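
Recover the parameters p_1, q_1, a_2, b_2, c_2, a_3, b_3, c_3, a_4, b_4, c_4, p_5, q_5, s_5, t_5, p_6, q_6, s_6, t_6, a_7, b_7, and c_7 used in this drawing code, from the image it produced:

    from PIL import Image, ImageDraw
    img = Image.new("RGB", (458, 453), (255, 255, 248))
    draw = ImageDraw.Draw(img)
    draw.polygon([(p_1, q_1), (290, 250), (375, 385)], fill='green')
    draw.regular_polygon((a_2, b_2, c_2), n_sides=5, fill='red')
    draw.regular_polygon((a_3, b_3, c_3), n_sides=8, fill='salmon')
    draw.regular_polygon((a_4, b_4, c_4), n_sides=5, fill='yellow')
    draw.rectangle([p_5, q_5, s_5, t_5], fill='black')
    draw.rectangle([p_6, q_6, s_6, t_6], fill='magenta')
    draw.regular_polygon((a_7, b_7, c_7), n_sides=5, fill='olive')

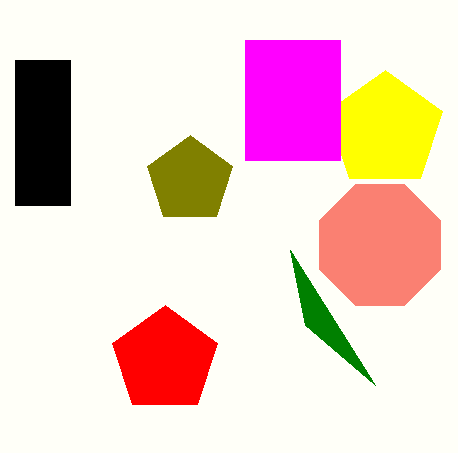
p_1 = 305; q_1 = 325; a_2 = 165; b_2 = 360; c_2 = 55; a_3 = 380; b_3 = 245; c_3 = 65; a_4 = 385; b_4 = 130; c_4 = 60; p_5 = 15; q_5 = 60; s_5 = 70; t_5 = 205; p_6 = 245; q_6 = 40; s_6 = 340; t_6 = 160; a_7 = 190; b_7 = 180; c_7 = 45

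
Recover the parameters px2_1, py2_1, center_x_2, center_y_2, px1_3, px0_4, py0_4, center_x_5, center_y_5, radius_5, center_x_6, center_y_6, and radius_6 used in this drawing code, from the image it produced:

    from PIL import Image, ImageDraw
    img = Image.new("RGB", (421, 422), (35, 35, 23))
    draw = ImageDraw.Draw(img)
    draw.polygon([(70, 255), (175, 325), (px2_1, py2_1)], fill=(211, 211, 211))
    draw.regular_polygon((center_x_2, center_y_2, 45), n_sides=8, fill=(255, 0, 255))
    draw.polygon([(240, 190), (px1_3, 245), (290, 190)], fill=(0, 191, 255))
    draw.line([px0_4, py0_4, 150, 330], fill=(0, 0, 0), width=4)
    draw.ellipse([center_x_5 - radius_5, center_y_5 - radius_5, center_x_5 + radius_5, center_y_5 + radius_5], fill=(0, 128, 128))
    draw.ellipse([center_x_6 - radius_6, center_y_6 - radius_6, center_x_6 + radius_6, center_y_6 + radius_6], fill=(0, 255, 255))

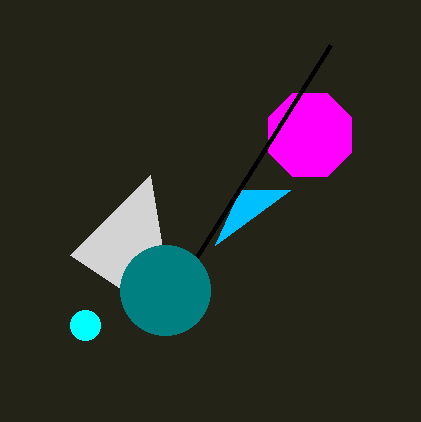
px2_1 = 150; py2_1 = 175; center_x_2 = 310; center_y_2 = 135; px1_3 = 215; px0_4 = 330; py0_4 = 45; center_x_5 = 165; center_y_5 = 290; radius_5 = 45; center_x_6 = 85; center_y_6 = 325; radius_6 = 15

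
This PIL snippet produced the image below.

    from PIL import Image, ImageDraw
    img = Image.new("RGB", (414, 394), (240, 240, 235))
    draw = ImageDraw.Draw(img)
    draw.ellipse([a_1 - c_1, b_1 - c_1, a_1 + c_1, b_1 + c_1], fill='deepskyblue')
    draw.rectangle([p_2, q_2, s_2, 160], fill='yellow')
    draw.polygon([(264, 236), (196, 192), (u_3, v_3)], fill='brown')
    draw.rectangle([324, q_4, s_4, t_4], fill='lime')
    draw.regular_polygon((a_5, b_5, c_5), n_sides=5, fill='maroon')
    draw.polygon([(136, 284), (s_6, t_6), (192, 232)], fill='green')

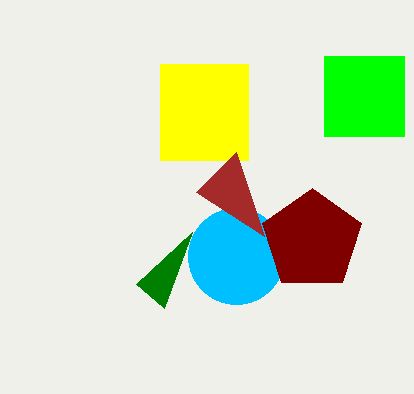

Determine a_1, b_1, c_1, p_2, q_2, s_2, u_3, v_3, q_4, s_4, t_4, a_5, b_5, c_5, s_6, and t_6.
a_1 = 236; b_1 = 256; c_1 = 48; p_2 = 160; q_2 = 64; s_2 = 248; u_3 = 236; v_3 = 152; q_4 = 56; s_4 = 404; t_4 = 136; a_5 = 312; b_5 = 240; c_5 = 52; s_6 = 164; t_6 = 308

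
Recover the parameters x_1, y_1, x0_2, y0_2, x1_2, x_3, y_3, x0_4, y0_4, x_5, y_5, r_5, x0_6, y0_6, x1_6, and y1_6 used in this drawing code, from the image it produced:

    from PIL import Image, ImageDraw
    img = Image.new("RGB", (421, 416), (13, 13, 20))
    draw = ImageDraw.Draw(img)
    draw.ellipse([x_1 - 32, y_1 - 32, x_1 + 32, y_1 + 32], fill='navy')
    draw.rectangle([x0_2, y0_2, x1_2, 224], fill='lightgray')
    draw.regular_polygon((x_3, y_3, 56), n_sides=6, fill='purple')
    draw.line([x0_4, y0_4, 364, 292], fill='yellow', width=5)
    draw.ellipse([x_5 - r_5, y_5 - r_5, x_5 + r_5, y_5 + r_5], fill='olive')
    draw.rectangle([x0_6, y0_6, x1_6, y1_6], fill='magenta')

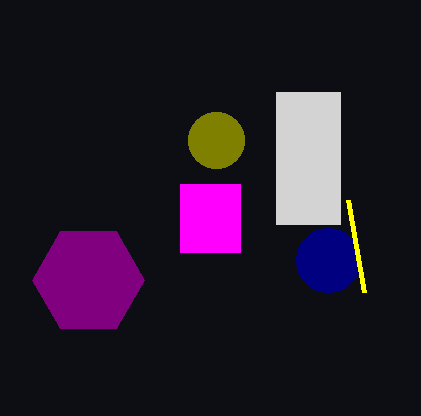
x_1 = 328, y_1 = 260, x0_2 = 276, y0_2 = 92, x1_2 = 340, x_3 = 88, y_3 = 280, x0_4 = 348, y0_4 = 200, x_5 = 216, y_5 = 140, r_5 = 28, x0_6 = 180, y0_6 = 184, x1_6 = 240, y1_6 = 252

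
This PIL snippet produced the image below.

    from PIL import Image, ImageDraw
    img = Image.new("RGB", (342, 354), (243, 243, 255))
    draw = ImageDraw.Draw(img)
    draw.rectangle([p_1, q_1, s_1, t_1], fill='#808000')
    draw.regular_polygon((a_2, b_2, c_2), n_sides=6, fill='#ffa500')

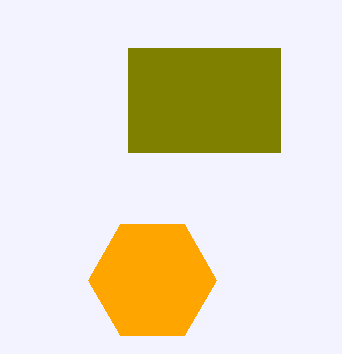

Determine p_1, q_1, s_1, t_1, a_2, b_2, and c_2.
p_1 = 128; q_1 = 48; s_1 = 280; t_1 = 152; a_2 = 152; b_2 = 280; c_2 = 64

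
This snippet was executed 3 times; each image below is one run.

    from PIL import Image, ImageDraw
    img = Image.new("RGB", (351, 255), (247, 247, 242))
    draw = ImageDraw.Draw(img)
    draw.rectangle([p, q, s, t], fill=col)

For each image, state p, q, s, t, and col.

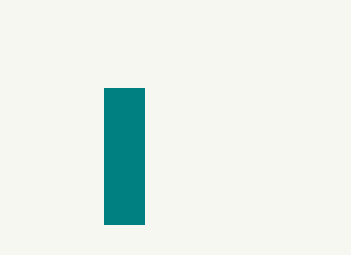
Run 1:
p = 104
q = 88
s = 144
t = 224
col = 'teal'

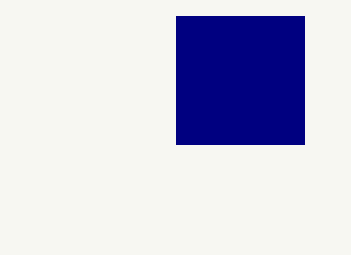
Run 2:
p = 176; q = 16; s = 304; t = 144; col = 'navy'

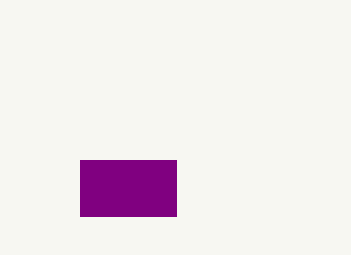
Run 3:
p = 80
q = 160
s = 176
t = 216
col = 'purple'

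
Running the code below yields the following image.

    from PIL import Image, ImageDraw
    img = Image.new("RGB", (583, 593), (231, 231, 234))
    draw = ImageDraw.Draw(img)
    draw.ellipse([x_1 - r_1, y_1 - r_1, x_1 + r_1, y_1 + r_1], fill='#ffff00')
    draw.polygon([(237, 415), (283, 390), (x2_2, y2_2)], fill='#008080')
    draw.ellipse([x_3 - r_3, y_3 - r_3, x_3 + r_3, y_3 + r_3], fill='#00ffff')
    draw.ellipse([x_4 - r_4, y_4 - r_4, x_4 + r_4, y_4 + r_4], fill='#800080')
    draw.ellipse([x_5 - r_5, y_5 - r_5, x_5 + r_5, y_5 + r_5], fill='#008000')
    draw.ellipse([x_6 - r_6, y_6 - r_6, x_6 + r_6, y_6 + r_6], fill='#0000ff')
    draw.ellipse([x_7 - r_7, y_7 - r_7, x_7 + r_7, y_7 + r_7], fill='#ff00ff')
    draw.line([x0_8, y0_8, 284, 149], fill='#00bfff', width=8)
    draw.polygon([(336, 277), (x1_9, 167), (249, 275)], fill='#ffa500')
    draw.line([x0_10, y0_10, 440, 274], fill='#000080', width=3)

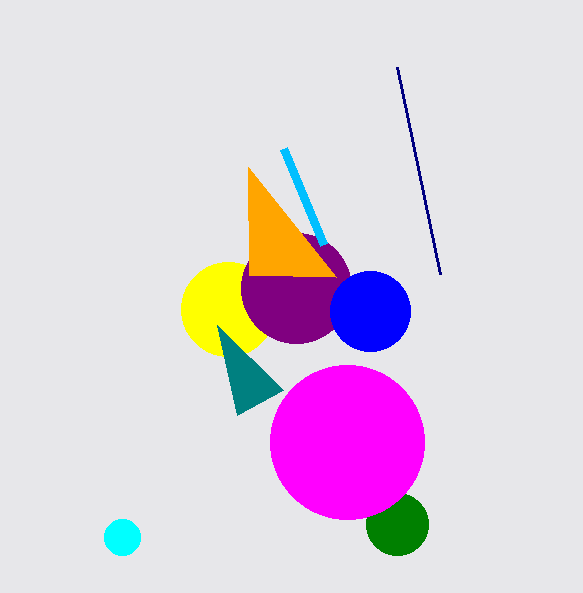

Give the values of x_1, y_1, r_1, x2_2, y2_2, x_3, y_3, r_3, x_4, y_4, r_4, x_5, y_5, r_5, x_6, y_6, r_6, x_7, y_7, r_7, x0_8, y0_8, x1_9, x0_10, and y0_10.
x_1 = 228
y_1 = 309
r_1 = 47
x2_2 = 217
y2_2 = 325
x_3 = 122
y_3 = 537
r_3 = 18
x_4 = 296
y_4 = 288
r_4 = 55
x_5 = 397
y_5 = 524
r_5 = 31
x_6 = 370
y_6 = 311
r_6 = 40
x_7 = 347
y_7 = 442
r_7 = 77
x0_8 = 324
y0_8 = 245
x1_9 = 248
x0_10 = 397
y0_10 = 67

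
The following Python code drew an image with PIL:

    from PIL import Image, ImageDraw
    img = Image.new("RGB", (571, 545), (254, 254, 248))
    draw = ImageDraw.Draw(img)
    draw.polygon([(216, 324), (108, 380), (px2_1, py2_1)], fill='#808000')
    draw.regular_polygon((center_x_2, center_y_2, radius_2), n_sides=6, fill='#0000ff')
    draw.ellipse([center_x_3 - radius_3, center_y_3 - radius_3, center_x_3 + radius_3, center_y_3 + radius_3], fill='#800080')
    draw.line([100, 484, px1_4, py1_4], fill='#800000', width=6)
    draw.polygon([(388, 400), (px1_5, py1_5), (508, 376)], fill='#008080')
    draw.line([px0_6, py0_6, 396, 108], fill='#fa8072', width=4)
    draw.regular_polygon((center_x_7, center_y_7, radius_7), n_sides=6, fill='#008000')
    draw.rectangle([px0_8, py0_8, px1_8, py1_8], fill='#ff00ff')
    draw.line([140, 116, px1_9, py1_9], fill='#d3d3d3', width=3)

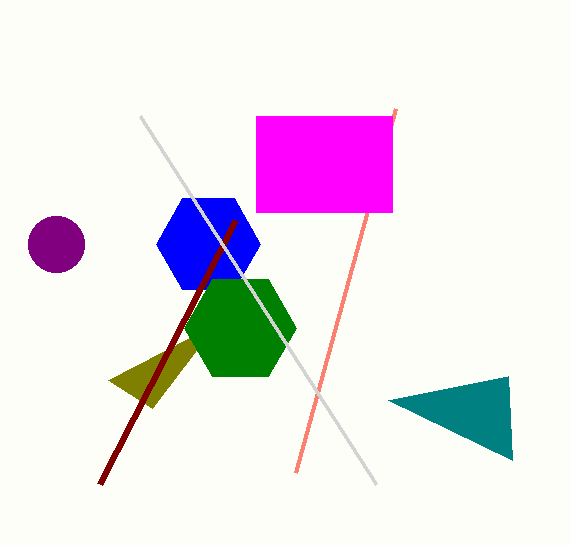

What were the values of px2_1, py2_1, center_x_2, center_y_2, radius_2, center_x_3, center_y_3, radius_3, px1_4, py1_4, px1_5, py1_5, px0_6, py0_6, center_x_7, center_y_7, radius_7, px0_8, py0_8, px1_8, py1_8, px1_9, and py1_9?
px2_1 = 152, py2_1 = 408, center_x_2 = 208, center_y_2 = 244, radius_2 = 52, center_x_3 = 56, center_y_3 = 244, radius_3 = 28, px1_4 = 236, py1_4 = 220, px1_5 = 512, py1_5 = 460, px0_6 = 296, py0_6 = 472, center_x_7 = 240, center_y_7 = 328, radius_7 = 56, px0_8 = 256, py0_8 = 116, px1_8 = 392, py1_8 = 212, px1_9 = 376, py1_9 = 484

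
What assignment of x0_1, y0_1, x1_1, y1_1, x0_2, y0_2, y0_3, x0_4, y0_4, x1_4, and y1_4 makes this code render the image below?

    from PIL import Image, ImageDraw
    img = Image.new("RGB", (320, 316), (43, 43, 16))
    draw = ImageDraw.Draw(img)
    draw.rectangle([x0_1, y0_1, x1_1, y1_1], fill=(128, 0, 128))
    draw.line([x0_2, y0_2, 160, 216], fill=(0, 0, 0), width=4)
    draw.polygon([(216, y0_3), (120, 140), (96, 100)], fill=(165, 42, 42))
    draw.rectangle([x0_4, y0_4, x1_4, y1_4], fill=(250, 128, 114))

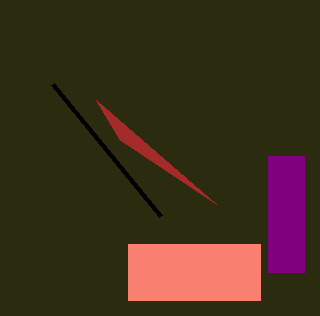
x0_1 = 268; y0_1 = 156; x1_1 = 304; y1_1 = 272; x0_2 = 52; y0_2 = 84; y0_3 = 204; x0_4 = 128; y0_4 = 244; x1_4 = 260; y1_4 = 300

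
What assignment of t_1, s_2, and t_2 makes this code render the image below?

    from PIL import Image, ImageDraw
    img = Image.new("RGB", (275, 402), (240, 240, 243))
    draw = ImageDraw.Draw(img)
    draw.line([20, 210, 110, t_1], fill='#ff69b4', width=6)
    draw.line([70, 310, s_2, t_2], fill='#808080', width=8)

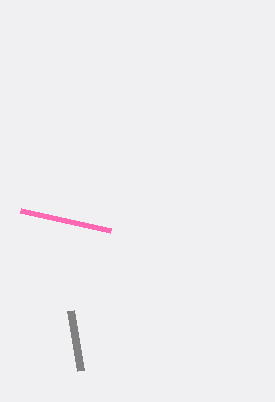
t_1 = 230, s_2 = 80, t_2 = 370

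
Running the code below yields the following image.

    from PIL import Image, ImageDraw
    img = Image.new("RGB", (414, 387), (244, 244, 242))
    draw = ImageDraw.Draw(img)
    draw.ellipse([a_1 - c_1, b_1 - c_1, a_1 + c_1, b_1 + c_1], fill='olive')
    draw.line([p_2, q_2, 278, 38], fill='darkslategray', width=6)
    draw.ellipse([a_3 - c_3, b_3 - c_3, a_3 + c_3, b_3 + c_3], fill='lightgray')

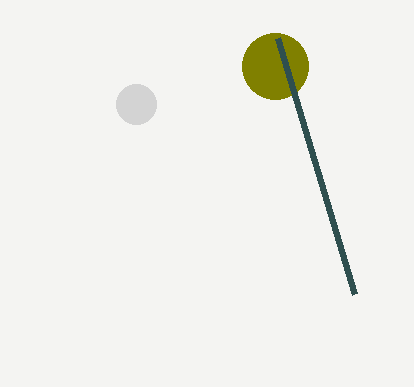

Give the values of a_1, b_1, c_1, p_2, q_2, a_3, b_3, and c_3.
a_1 = 275, b_1 = 66, c_1 = 33, p_2 = 355, q_2 = 294, a_3 = 136, b_3 = 104, c_3 = 20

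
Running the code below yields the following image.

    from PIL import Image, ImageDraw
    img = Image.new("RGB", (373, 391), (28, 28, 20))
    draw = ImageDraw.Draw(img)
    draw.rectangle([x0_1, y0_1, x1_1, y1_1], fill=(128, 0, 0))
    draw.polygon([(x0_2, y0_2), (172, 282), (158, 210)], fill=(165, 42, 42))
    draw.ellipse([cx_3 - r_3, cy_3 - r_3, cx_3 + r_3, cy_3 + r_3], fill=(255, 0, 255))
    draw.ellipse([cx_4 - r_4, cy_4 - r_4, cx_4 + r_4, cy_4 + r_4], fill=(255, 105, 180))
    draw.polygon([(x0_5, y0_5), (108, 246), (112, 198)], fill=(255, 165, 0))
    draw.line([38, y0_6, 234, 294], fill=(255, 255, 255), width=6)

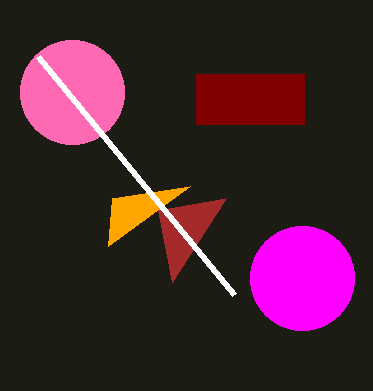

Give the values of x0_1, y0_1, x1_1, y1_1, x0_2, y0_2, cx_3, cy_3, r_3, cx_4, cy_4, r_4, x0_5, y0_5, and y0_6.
x0_1 = 196
y0_1 = 74
x1_1 = 304
y1_1 = 124
x0_2 = 226
y0_2 = 198
cx_3 = 302
cy_3 = 278
r_3 = 52
cx_4 = 72
cy_4 = 92
r_4 = 52
x0_5 = 190
y0_5 = 186
y0_6 = 56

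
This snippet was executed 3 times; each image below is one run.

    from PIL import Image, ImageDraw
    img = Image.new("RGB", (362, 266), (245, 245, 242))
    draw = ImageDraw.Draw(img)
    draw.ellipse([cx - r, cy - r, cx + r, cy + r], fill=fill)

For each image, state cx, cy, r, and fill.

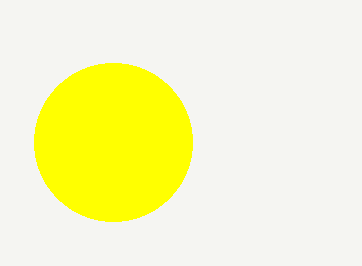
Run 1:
cx = 113, cy = 142, r = 79, fill = 'yellow'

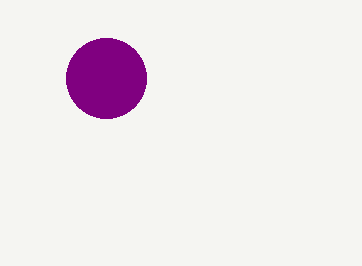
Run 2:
cx = 106
cy = 78
r = 40
fill = 'purple'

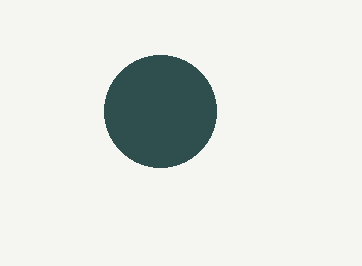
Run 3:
cx = 160; cy = 111; r = 56; fill = 'darkslategray'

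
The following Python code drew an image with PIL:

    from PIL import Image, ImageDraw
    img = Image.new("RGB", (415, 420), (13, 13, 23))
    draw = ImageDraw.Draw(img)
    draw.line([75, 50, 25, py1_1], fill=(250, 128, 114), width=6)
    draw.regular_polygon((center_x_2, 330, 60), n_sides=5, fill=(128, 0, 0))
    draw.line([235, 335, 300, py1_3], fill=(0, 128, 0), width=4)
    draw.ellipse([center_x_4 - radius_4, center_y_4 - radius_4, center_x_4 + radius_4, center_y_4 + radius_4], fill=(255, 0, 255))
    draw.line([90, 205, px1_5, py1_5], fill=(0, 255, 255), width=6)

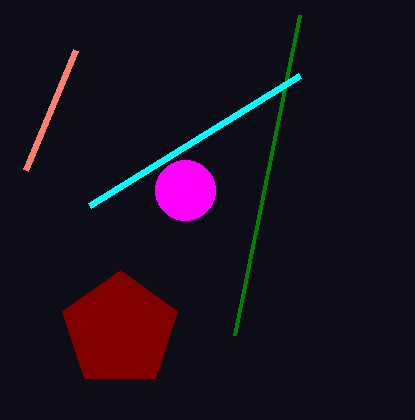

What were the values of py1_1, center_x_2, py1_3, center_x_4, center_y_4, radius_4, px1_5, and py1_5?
py1_1 = 170
center_x_2 = 120
py1_3 = 15
center_x_4 = 185
center_y_4 = 190
radius_4 = 30
px1_5 = 300
py1_5 = 75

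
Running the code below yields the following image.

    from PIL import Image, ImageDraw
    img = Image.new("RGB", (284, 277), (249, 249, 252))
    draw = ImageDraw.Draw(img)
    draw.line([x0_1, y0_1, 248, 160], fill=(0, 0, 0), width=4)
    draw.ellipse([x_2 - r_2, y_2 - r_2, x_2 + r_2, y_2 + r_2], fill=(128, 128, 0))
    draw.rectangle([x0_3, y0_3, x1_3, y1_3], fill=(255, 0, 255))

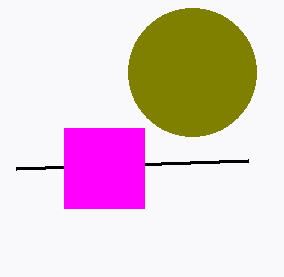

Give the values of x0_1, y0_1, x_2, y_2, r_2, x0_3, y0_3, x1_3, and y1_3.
x0_1 = 16
y0_1 = 168
x_2 = 192
y_2 = 72
r_2 = 64
x0_3 = 64
y0_3 = 128
x1_3 = 144
y1_3 = 208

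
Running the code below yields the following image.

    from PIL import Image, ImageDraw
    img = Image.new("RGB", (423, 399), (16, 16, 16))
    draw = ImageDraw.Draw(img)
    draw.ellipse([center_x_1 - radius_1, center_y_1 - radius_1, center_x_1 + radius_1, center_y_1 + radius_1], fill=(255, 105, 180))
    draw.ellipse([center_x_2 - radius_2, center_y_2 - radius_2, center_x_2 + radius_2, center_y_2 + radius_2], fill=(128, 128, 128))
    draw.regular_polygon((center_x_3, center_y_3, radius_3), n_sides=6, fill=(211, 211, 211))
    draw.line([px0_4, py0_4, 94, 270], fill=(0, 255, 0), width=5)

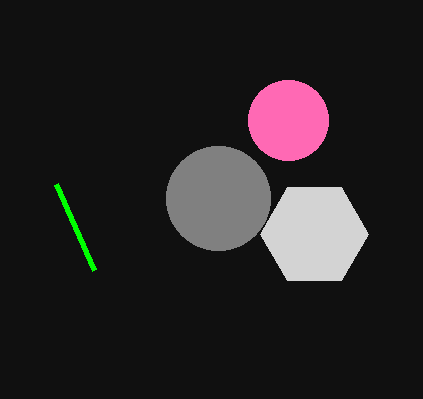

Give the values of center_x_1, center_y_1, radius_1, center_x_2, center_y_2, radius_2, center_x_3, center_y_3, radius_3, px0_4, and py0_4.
center_x_1 = 288
center_y_1 = 120
radius_1 = 40
center_x_2 = 218
center_y_2 = 198
radius_2 = 52
center_x_3 = 314
center_y_3 = 234
radius_3 = 54
px0_4 = 56
py0_4 = 184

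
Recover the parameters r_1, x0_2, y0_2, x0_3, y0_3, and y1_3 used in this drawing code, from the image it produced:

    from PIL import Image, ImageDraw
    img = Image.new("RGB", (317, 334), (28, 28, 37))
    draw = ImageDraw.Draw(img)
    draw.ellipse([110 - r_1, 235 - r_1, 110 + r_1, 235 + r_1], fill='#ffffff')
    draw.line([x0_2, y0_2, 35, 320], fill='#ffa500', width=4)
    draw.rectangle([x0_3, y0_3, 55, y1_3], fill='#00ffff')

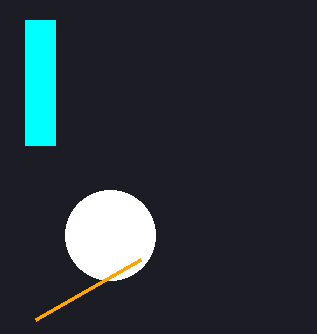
r_1 = 45, x0_2 = 140, y0_2 = 260, x0_3 = 25, y0_3 = 20, y1_3 = 145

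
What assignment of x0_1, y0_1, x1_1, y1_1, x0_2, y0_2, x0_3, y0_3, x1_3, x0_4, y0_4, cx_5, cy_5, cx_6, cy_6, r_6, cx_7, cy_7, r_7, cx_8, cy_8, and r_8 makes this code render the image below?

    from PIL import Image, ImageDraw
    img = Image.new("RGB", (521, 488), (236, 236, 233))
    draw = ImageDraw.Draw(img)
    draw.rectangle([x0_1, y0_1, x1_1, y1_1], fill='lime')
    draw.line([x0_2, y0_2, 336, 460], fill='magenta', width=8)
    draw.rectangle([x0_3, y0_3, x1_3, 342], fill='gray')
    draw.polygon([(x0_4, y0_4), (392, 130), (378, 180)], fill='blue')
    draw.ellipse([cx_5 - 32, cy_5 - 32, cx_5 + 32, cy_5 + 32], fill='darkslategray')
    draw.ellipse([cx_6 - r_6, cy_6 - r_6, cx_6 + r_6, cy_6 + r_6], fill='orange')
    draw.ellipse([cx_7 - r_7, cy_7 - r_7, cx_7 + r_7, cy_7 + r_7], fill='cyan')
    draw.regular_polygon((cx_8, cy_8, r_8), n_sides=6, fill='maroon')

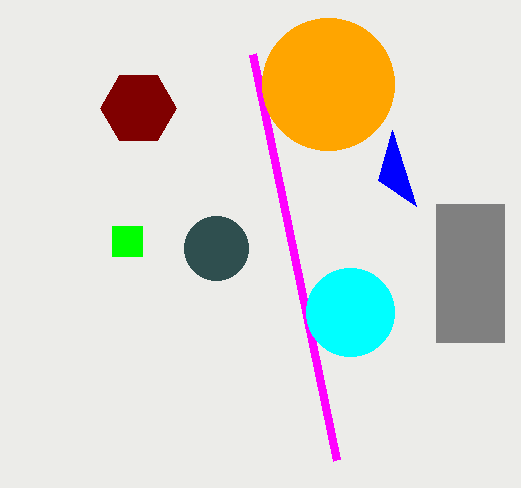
x0_1 = 112; y0_1 = 226; x1_1 = 142; y1_1 = 256; x0_2 = 252; y0_2 = 54; x0_3 = 436; y0_3 = 204; x1_3 = 504; x0_4 = 416; y0_4 = 206; cx_5 = 216; cy_5 = 248; cx_6 = 328; cy_6 = 84; r_6 = 66; cx_7 = 350; cy_7 = 312; r_7 = 44; cx_8 = 138; cy_8 = 108; r_8 = 38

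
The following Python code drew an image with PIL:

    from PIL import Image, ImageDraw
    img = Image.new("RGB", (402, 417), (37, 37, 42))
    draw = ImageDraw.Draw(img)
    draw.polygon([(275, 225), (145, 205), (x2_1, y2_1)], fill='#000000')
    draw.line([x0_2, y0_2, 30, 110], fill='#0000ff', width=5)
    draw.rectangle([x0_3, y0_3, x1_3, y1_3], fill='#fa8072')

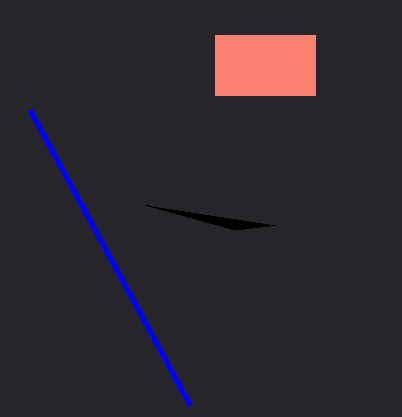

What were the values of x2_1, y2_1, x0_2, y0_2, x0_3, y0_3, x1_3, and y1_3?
x2_1 = 235
y2_1 = 230
x0_2 = 190
y0_2 = 405
x0_3 = 215
y0_3 = 35
x1_3 = 315
y1_3 = 95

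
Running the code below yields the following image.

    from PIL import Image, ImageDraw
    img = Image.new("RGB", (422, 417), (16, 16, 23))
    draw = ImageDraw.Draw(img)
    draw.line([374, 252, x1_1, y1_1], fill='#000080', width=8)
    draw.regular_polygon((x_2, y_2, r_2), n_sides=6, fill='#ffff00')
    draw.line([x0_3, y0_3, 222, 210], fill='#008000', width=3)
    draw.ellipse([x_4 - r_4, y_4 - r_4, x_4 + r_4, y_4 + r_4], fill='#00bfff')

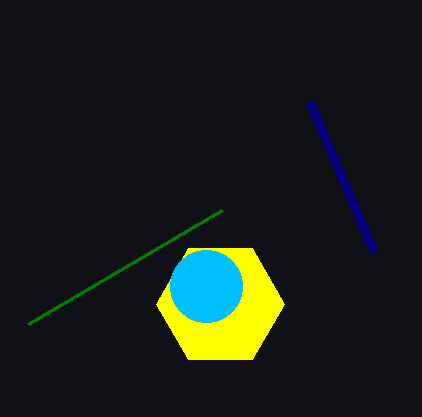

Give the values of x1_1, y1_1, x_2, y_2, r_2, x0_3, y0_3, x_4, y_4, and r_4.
x1_1 = 310, y1_1 = 102, x_2 = 220, y_2 = 304, r_2 = 64, x0_3 = 28, y0_3 = 324, x_4 = 206, y_4 = 286, r_4 = 36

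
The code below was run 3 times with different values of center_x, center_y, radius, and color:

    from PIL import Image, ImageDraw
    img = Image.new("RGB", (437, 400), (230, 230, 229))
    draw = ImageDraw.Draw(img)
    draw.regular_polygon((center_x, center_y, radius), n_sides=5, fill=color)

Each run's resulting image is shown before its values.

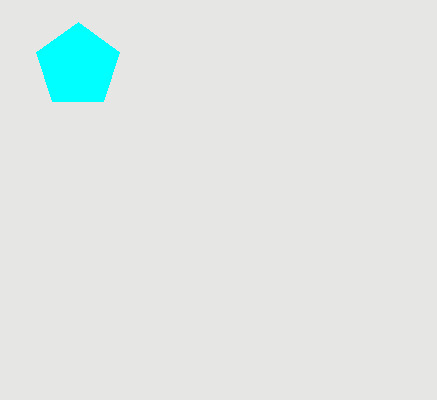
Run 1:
center_x = 78, center_y = 66, radius = 44, color = 'cyan'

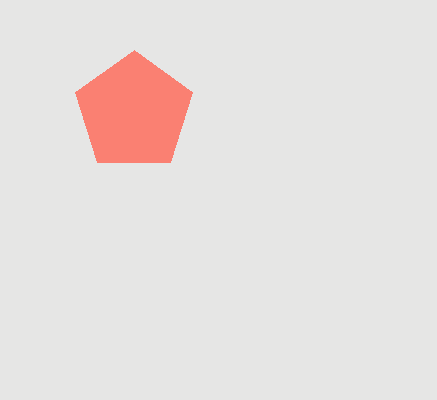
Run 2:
center_x = 134, center_y = 112, radius = 62, color = 'salmon'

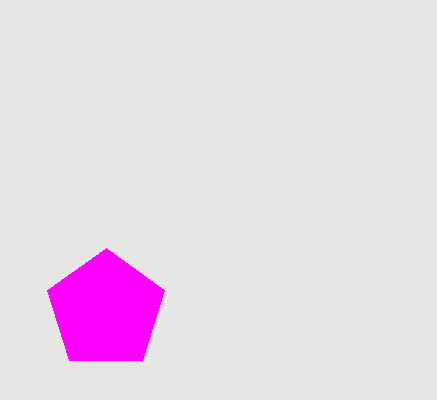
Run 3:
center_x = 106; center_y = 310; radius = 62; color = 'magenta'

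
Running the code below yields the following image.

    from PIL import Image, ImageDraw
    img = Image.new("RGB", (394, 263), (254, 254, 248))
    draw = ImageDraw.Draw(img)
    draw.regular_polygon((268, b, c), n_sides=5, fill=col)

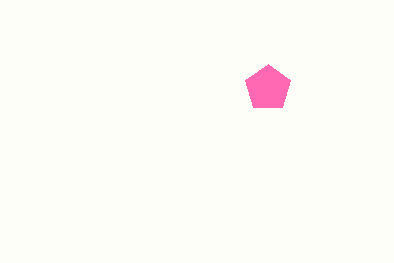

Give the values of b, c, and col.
b = 88
c = 24
col = 'hotpink'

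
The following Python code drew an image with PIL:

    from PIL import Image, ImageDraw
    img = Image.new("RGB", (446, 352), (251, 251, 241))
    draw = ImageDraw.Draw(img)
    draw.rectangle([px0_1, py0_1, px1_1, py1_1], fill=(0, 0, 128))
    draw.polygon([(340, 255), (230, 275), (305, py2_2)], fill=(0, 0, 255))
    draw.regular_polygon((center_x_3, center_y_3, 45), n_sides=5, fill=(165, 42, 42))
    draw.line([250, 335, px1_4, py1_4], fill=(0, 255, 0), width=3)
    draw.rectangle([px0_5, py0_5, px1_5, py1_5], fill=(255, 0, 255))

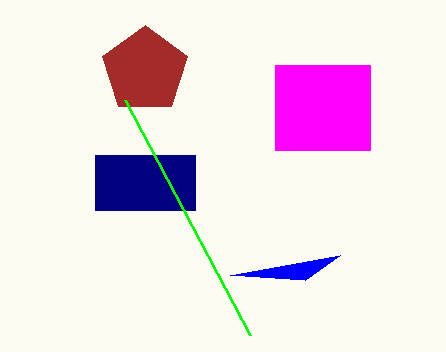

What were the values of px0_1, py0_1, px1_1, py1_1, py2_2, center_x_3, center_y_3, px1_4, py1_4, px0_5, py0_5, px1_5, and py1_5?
px0_1 = 95; py0_1 = 155; px1_1 = 195; py1_1 = 210; py2_2 = 280; center_x_3 = 145; center_y_3 = 70; px1_4 = 125; py1_4 = 100; px0_5 = 275; py0_5 = 65; px1_5 = 370; py1_5 = 150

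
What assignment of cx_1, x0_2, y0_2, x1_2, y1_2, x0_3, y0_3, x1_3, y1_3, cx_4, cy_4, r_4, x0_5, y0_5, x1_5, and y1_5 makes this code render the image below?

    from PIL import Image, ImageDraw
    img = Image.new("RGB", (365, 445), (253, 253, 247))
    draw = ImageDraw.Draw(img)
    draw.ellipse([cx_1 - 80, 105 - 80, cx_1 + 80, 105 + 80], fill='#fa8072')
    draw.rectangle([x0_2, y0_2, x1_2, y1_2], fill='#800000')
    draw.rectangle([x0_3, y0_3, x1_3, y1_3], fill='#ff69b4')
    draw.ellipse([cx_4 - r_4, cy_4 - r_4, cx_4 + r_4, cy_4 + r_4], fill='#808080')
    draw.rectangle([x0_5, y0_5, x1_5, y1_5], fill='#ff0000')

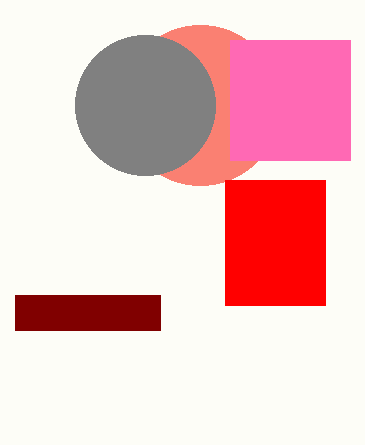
cx_1 = 200
x0_2 = 15
y0_2 = 295
x1_2 = 160
y1_2 = 330
x0_3 = 230
y0_3 = 40
x1_3 = 350
y1_3 = 160
cx_4 = 145
cy_4 = 105
r_4 = 70
x0_5 = 225
y0_5 = 180
x1_5 = 325
y1_5 = 305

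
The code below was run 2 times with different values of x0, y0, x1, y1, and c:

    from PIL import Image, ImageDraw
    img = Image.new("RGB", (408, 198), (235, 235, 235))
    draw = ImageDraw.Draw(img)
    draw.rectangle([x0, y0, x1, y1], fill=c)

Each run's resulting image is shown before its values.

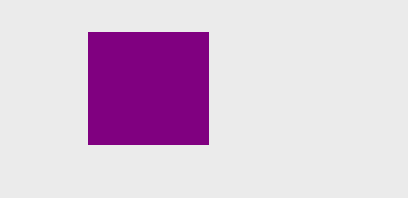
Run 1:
x0 = 88
y0 = 32
x1 = 208
y1 = 144
c = 'purple'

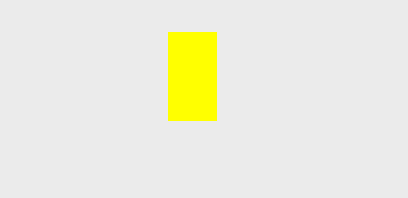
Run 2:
x0 = 168; y0 = 32; x1 = 216; y1 = 120; c = 'yellow'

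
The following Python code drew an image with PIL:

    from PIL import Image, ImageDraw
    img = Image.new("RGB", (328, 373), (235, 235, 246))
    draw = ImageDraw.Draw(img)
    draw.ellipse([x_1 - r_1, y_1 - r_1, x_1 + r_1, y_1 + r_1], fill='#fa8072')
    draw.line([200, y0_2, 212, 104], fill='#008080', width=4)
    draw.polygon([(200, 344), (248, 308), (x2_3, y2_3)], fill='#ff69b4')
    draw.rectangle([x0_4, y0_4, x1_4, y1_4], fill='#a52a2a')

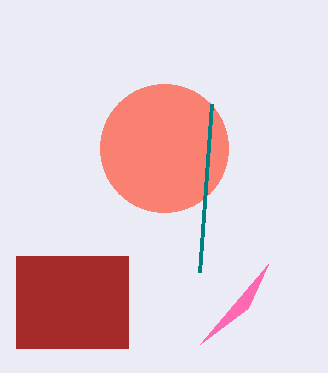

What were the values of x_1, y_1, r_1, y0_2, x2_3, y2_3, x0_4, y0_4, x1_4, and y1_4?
x_1 = 164
y_1 = 148
r_1 = 64
y0_2 = 272
x2_3 = 268
y2_3 = 264
x0_4 = 16
y0_4 = 256
x1_4 = 128
y1_4 = 348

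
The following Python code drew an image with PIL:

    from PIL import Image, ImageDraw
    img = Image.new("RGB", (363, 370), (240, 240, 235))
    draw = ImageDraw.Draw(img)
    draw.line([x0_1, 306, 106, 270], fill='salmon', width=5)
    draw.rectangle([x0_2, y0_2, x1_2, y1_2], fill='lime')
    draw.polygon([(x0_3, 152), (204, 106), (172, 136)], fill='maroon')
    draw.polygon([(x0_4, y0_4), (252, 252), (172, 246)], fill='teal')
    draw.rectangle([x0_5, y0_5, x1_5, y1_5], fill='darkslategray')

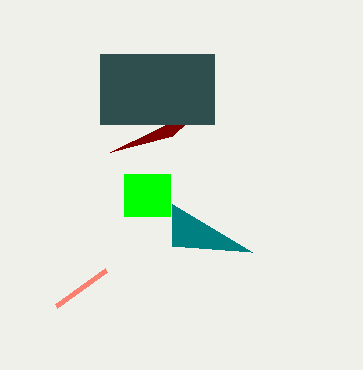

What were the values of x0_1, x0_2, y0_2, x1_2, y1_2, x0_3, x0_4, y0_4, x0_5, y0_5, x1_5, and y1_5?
x0_1 = 56, x0_2 = 124, y0_2 = 174, x1_2 = 170, y1_2 = 216, x0_3 = 110, x0_4 = 172, y0_4 = 204, x0_5 = 100, y0_5 = 54, x1_5 = 214, y1_5 = 124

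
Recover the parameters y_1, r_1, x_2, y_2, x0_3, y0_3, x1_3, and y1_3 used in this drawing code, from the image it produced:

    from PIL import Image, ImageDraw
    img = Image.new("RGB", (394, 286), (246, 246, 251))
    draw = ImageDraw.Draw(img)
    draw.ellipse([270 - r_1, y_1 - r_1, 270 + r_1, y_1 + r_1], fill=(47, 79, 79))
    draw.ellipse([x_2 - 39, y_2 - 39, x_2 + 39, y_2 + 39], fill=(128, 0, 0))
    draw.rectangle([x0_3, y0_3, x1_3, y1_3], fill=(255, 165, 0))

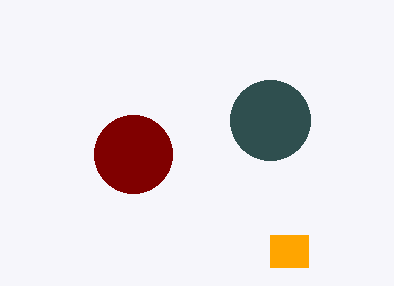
y_1 = 120; r_1 = 40; x_2 = 133; y_2 = 154; x0_3 = 270; y0_3 = 235; x1_3 = 308; y1_3 = 267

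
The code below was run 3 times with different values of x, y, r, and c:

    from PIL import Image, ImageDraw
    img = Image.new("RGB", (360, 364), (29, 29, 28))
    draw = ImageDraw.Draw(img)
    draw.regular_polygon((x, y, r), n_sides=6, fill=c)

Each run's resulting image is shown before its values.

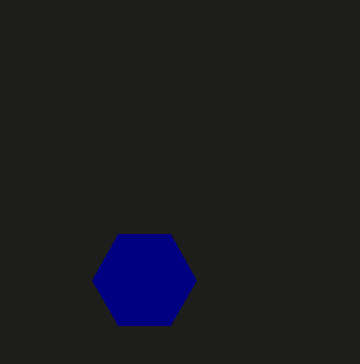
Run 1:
x = 144; y = 280; r = 52; c = 'navy'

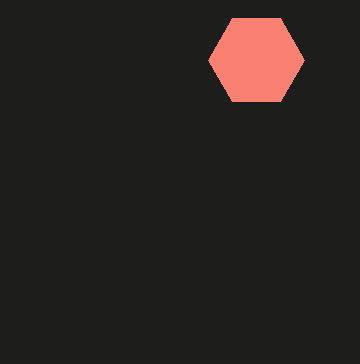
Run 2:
x = 256; y = 60; r = 48; c = 'salmon'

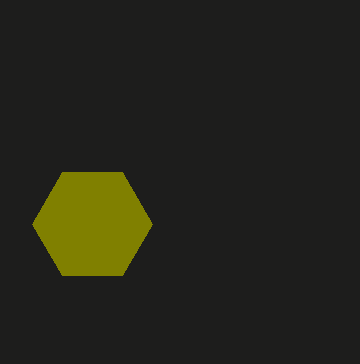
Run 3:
x = 92, y = 224, r = 60, c = 'olive'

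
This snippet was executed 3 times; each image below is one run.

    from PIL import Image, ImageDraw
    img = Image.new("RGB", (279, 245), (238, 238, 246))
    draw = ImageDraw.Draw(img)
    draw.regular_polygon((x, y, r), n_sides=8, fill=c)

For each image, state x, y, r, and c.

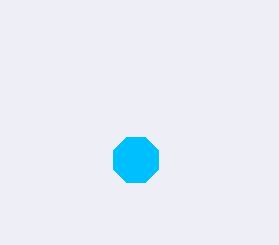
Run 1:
x = 136, y = 160, r = 24, c = 'deepskyblue'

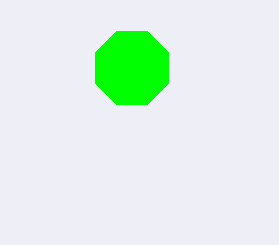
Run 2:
x = 132
y = 68
r = 40
c = 'lime'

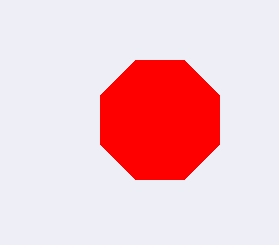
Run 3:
x = 160
y = 120
r = 64
c = 'red'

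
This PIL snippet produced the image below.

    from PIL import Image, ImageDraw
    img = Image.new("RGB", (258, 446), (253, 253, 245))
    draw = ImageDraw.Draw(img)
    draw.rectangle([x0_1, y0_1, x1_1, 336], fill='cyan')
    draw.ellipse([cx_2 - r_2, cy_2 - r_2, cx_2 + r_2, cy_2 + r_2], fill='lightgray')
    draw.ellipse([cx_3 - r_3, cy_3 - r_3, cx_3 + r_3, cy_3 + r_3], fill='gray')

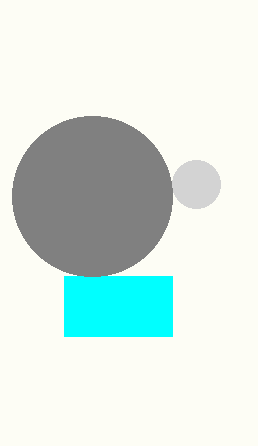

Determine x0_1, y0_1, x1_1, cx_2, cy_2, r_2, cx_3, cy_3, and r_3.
x0_1 = 64, y0_1 = 276, x1_1 = 172, cx_2 = 196, cy_2 = 184, r_2 = 24, cx_3 = 92, cy_3 = 196, r_3 = 80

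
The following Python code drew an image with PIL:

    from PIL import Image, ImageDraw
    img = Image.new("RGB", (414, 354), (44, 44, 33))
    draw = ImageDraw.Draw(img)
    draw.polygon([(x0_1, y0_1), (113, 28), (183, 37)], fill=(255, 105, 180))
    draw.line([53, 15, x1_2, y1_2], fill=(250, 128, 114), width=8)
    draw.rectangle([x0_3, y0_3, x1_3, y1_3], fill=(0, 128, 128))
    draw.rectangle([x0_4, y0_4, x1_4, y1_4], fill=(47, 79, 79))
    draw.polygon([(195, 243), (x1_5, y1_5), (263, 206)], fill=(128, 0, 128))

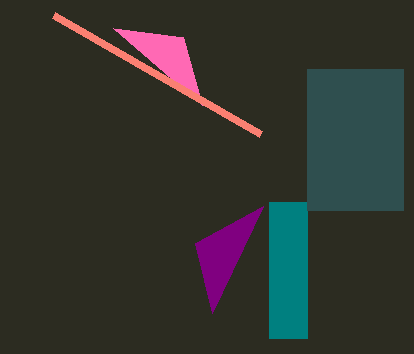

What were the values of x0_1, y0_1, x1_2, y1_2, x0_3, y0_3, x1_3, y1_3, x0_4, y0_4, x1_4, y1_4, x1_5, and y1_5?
x0_1 = 202, y0_1 = 105, x1_2 = 260, y1_2 = 134, x0_3 = 269, y0_3 = 202, x1_3 = 307, y1_3 = 338, x0_4 = 307, y0_4 = 69, x1_4 = 403, y1_4 = 210, x1_5 = 212, y1_5 = 313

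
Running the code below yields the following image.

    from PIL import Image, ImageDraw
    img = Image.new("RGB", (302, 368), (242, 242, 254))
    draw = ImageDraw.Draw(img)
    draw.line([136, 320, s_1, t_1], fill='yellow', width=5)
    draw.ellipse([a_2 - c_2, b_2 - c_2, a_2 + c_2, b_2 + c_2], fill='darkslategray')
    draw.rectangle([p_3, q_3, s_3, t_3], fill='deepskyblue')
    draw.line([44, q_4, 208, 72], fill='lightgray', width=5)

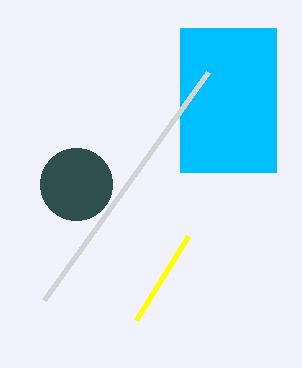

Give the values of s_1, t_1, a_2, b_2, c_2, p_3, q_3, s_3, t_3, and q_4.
s_1 = 188
t_1 = 236
a_2 = 76
b_2 = 184
c_2 = 36
p_3 = 180
q_3 = 28
s_3 = 276
t_3 = 172
q_4 = 300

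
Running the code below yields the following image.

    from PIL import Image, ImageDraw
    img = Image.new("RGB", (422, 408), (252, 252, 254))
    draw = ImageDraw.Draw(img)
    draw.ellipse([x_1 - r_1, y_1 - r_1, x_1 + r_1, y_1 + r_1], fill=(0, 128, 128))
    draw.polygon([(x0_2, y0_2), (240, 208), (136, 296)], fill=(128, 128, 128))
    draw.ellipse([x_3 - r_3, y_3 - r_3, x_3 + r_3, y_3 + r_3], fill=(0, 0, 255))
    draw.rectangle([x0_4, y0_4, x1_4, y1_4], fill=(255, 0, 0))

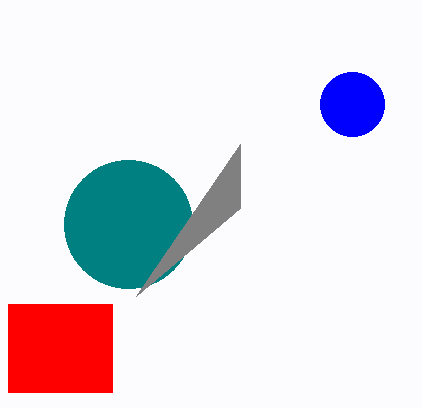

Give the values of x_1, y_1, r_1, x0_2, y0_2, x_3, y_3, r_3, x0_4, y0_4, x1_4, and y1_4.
x_1 = 128, y_1 = 224, r_1 = 64, x0_2 = 240, y0_2 = 144, x_3 = 352, y_3 = 104, r_3 = 32, x0_4 = 8, y0_4 = 304, x1_4 = 112, y1_4 = 392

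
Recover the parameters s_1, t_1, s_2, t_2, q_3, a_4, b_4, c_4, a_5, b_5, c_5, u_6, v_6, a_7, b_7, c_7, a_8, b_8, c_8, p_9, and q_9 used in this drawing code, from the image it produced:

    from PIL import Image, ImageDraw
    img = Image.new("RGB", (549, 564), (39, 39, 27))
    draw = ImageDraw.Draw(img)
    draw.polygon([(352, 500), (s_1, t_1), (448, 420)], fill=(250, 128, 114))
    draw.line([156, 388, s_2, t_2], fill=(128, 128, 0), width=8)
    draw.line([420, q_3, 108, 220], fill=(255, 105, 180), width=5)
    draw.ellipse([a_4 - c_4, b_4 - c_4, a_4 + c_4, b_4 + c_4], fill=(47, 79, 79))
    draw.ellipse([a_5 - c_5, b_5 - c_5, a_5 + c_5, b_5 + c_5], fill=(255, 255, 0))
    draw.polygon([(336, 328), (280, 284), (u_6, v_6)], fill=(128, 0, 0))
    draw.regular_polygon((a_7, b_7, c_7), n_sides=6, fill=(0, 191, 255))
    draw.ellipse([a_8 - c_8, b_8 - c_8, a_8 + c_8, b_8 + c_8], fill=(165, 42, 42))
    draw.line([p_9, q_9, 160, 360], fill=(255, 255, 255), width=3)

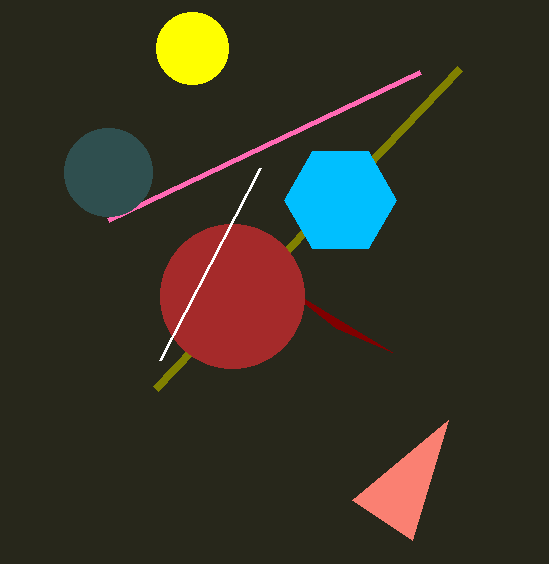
s_1 = 412, t_1 = 540, s_2 = 460, t_2 = 68, q_3 = 72, a_4 = 108, b_4 = 172, c_4 = 44, a_5 = 192, b_5 = 48, c_5 = 36, u_6 = 392, v_6 = 352, a_7 = 340, b_7 = 200, c_7 = 56, a_8 = 232, b_8 = 296, c_8 = 72, p_9 = 260, q_9 = 168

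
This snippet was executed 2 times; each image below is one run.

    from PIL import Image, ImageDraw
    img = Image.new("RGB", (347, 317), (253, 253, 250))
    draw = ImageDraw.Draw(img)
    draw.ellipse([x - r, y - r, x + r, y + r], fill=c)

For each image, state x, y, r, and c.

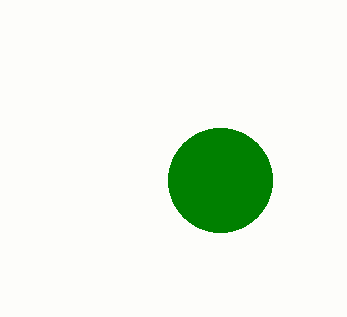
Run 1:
x = 220; y = 180; r = 52; c = 'green'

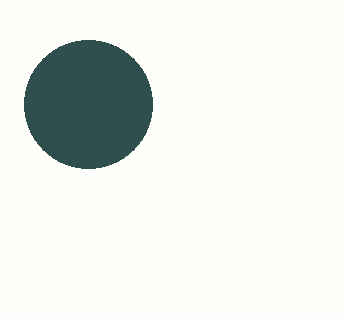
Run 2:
x = 88, y = 104, r = 64, c = 'darkslategray'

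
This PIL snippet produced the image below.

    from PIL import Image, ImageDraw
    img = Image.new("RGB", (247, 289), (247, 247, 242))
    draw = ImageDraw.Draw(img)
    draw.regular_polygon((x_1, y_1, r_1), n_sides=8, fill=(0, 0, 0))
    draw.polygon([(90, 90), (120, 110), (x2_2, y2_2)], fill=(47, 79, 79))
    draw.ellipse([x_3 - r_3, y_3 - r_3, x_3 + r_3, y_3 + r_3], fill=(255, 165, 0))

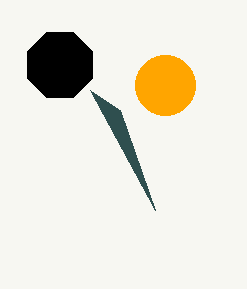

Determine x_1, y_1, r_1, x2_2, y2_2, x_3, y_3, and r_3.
x_1 = 60; y_1 = 65; r_1 = 35; x2_2 = 155; y2_2 = 210; x_3 = 165; y_3 = 85; r_3 = 30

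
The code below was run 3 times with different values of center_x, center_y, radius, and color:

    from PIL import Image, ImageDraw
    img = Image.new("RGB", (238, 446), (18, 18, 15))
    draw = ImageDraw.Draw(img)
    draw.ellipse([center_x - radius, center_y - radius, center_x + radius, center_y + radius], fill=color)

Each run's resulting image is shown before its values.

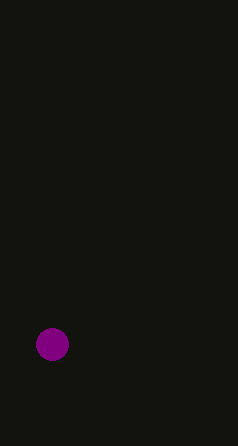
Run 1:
center_x = 52, center_y = 344, radius = 16, color = 'purple'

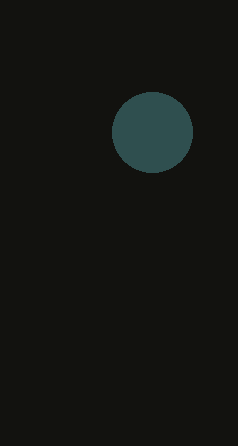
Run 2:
center_x = 152; center_y = 132; radius = 40; color = 'darkslategray'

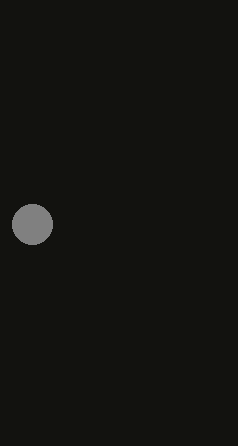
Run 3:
center_x = 32, center_y = 224, radius = 20, color = 'gray'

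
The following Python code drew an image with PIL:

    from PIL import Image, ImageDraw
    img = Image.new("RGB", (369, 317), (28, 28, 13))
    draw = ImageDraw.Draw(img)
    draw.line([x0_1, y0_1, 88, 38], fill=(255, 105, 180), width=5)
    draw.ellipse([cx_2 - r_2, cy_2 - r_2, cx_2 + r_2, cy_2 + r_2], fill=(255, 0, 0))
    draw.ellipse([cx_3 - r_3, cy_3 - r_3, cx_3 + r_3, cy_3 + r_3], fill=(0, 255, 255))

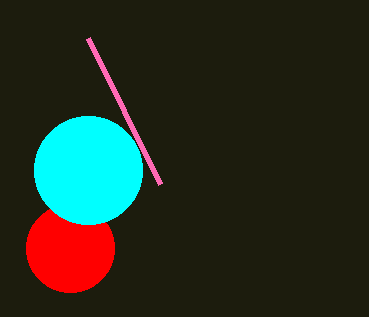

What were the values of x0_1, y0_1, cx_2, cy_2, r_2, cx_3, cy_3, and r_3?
x0_1 = 160, y0_1 = 184, cx_2 = 70, cy_2 = 248, r_2 = 44, cx_3 = 88, cy_3 = 170, r_3 = 54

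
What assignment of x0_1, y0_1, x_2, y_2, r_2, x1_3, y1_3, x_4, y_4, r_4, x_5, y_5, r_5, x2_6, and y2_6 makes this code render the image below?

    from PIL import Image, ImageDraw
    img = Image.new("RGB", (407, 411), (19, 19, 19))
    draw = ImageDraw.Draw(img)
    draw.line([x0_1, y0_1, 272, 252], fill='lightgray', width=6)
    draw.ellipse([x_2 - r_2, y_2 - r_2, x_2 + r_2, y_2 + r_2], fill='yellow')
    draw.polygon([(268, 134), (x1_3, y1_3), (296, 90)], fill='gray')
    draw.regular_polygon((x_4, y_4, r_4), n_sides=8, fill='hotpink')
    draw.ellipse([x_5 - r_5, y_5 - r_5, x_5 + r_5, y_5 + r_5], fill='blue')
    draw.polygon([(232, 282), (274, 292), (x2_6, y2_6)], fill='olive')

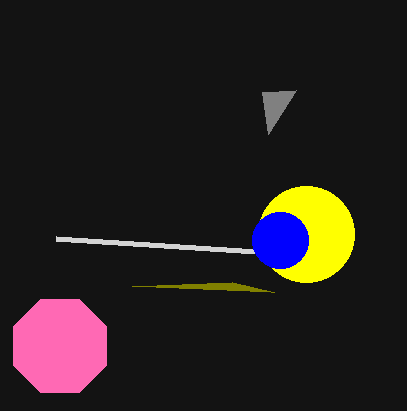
x0_1 = 56, y0_1 = 238, x_2 = 306, y_2 = 234, r_2 = 48, x1_3 = 262, y1_3 = 92, x_4 = 60, y_4 = 346, r_4 = 50, x_5 = 280, y_5 = 240, r_5 = 28, x2_6 = 132, y2_6 = 286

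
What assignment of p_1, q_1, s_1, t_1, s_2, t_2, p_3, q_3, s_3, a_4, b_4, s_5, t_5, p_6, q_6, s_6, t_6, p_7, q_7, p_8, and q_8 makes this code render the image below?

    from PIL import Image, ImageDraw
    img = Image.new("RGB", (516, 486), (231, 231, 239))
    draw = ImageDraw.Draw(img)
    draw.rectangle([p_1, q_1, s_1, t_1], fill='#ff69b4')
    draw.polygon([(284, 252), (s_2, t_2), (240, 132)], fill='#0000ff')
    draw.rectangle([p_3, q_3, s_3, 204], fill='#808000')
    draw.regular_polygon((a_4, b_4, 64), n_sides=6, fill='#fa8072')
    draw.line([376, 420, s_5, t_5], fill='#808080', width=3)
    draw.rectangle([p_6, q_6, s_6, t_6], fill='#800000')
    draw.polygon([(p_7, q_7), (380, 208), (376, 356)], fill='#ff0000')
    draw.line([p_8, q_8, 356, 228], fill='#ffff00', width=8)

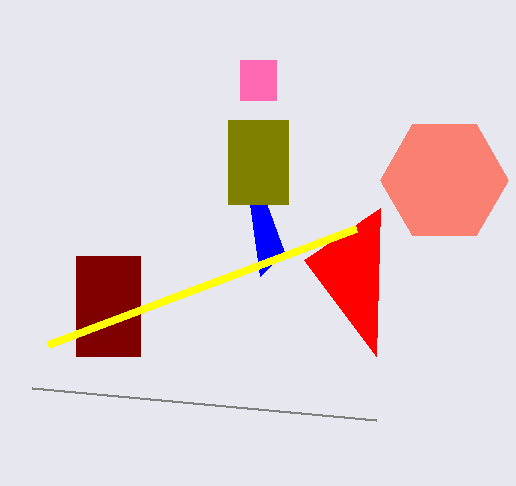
p_1 = 240, q_1 = 60, s_1 = 276, t_1 = 100, s_2 = 260, t_2 = 276, p_3 = 228, q_3 = 120, s_3 = 288, a_4 = 444, b_4 = 180, s_5 = 32, t_5 = 388, p_6 = 76, q_6 = 256, s_6 = 140, t_6 = 356, p_7 = 304, q_7 = 260, p_8 = 48, q_8 = 344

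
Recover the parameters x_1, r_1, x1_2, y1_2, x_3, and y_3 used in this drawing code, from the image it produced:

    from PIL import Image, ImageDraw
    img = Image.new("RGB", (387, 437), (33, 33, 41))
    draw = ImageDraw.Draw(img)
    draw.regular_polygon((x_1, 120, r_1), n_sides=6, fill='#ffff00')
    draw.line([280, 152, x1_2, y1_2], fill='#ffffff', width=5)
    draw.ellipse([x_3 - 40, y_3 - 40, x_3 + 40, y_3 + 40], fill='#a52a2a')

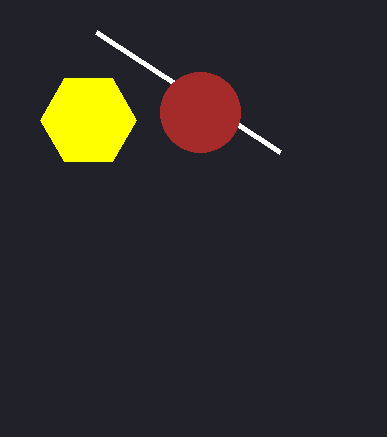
x_1 = 88; r_1 = 48; x1_2 = 96; y1_2 = 32; x_3 = 200; y_3 = 112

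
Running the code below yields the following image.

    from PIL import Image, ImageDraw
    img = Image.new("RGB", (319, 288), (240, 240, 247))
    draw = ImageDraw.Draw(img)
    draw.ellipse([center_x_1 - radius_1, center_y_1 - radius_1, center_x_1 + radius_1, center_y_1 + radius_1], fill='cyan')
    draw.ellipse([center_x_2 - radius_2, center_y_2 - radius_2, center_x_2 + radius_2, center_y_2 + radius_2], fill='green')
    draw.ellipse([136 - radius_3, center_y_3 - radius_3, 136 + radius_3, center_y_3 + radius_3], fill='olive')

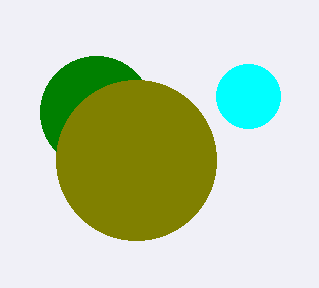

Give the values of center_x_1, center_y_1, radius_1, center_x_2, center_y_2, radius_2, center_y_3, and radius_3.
center_x_1 = 248; center_y_1 = 96; radius_1 = 32; center_x_2 = 96; center_y_2 = 112; radius_2 = 56; center_y_3 = 160; radius_3 = 80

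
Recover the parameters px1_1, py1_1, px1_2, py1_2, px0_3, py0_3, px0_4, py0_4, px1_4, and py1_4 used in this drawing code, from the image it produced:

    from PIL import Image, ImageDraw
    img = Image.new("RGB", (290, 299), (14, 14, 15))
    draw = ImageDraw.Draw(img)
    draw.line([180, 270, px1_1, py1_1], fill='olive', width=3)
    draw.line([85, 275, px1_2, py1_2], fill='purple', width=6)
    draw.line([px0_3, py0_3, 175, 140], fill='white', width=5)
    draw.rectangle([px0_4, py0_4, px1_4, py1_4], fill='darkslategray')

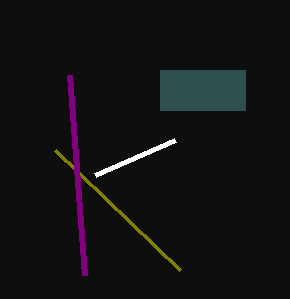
px1_1 = 55
py1_1 = 150
px1_2 = 70
py1_2 = 75
px0_3 = 95
py0_3 = 175
px0_4 = 160
py0_4 = 70
px1_4 = 245
py1_4 = 110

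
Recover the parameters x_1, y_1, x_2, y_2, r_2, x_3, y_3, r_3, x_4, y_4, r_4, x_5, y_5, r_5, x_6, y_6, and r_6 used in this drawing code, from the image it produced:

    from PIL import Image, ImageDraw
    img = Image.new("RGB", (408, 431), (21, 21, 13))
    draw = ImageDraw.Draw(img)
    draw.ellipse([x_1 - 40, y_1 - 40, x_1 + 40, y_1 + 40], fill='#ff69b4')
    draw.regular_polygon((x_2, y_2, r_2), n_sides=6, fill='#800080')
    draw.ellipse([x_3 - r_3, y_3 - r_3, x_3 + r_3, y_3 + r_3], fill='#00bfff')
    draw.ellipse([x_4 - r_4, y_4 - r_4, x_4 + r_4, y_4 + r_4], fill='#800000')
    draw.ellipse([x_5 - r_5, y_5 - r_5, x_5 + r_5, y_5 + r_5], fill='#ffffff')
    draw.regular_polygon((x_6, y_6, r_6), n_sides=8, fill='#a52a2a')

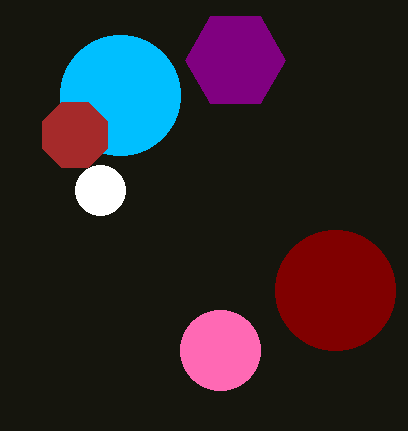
x_1 = 220
y_1 = 350
x_2 = 235
y_2 = 60
r_2 = 50
x_3 = 120
y_3 = 95
r_3 = 60
x_4 = 335
y_4 = 290
r_4 = 60
x_5 = 100
y_5 = 190
r_5 = 25
x_6 = 75
y_6 = 135
r_6 = 35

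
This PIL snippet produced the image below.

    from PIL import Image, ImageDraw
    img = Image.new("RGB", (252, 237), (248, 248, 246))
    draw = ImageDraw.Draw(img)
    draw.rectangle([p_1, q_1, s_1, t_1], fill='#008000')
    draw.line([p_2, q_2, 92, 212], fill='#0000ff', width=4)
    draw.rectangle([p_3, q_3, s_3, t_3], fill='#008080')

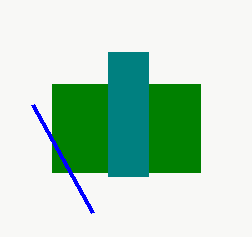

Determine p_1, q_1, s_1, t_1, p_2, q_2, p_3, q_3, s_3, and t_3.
p_1 = 52, q_1 = 84, s_1 = 200, t_1 = 172, p_2 = 32, q_2 = 104, p_3 = 108, q_3 = 52, s_3 = 148, t_3 = 176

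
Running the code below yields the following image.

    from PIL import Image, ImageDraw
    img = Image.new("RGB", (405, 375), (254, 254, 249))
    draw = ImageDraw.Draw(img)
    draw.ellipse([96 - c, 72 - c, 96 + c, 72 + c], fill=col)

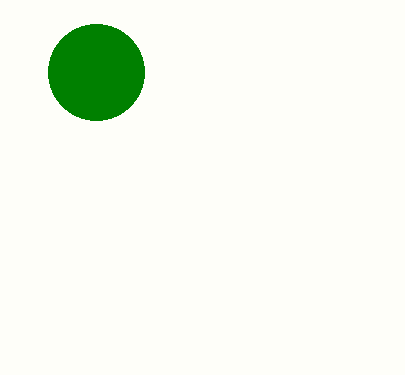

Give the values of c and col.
c = 48, col = 'green'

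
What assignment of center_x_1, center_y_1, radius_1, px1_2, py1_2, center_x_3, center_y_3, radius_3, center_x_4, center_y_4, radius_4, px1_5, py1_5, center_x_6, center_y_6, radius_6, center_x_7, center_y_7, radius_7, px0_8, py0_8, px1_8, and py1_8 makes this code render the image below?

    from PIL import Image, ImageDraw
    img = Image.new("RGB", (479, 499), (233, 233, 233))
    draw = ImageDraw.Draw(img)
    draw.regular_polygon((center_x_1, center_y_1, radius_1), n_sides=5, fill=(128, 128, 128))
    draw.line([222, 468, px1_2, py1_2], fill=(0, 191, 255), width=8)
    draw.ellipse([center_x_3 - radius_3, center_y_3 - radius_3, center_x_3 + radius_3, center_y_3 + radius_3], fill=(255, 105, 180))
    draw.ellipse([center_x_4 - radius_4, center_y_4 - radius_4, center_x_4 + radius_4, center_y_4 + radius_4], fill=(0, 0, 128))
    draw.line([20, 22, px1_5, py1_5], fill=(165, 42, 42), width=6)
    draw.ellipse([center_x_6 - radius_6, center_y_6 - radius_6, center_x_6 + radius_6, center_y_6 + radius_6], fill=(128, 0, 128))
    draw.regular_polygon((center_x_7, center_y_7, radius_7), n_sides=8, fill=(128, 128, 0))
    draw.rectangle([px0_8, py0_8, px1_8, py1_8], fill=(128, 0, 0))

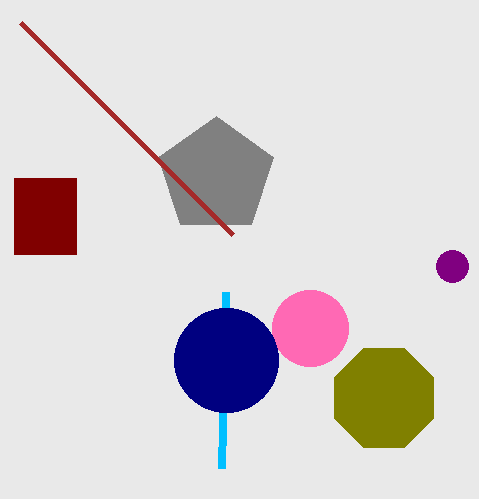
center_x_1 = 216; center_y_1 = 176; radius_1 = 60; px1_2 = 226; py1_2 = 292; center_x_3 = 310; center_y_3 = 328; radius_3 = 38; center_x_4 = 226; center_y_4 = 360; radius_4 = 52; px1_5 = 232; py1_5 = 234; center_x_6 = 452; center_y_6 = 266; radius_6 = 16; center_x_7 = 384; center_y_7 = 398; radius_7 = 54; px0_8 = 14; py0_8 = 178; px1_8 = 76; py1_8 = 254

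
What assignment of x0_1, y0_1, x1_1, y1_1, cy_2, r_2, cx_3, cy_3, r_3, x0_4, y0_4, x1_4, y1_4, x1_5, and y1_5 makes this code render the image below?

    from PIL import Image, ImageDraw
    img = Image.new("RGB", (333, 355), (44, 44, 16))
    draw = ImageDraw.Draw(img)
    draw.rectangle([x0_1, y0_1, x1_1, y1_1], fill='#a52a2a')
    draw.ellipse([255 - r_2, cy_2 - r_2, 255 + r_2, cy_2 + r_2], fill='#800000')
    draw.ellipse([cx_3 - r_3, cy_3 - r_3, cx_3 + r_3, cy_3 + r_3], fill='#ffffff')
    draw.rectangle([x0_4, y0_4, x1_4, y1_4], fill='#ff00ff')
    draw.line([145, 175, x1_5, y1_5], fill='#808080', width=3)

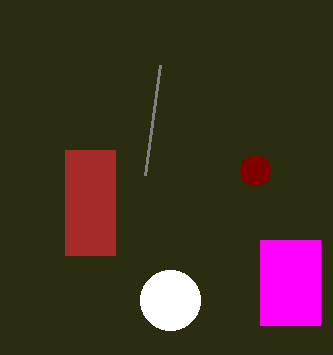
x0_1 = 65; y0_1 = 150; x1_1 = 115; y1_1 = 255; cy_2 = 170; r_2 = 15; cx_3 = 170; cy_3 = 300; r_3 = 30; x0_4 = 260; y0_4 = 240; x1_4 = 320; y1_4 = 325; x1_5 = 160; y1_5 = 65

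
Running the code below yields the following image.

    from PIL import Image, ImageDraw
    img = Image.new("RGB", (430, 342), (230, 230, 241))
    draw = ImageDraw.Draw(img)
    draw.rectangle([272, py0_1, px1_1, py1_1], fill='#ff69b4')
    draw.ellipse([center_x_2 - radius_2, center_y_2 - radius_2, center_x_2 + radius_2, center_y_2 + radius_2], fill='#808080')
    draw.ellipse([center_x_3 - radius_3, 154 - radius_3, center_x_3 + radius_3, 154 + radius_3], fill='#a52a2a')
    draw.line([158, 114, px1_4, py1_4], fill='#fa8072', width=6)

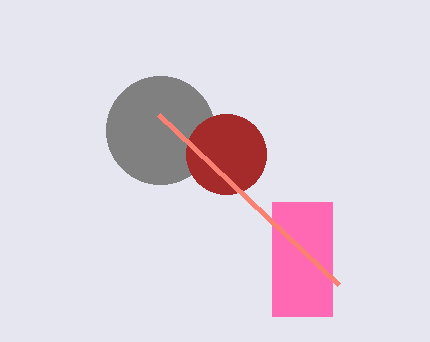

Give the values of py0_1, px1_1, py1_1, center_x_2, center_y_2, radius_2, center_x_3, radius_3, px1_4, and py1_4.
py0_1 = 202; px1_1 = 332; py1_1 = 316; center_x_2 = 160; center_y_2 = 130; radius_2 = 54; center_x_3 = 226; radius_3 = 40; px1_4 = 338; py1_4 = 284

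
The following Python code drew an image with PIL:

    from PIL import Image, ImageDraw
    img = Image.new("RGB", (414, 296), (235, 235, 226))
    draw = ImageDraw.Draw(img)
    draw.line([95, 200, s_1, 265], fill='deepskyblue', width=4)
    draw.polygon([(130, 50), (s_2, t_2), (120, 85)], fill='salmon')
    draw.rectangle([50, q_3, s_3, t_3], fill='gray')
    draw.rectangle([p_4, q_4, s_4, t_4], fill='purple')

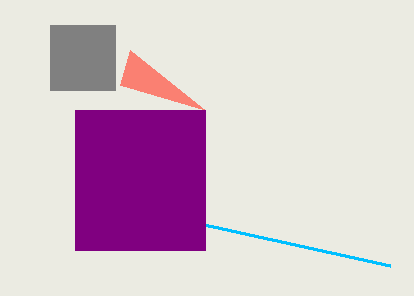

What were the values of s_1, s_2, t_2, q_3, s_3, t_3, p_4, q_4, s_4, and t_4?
s_1 = 390; s_2 = 205; t_2 = 110; q_3 = 25; s_3 = 115; t_3 = 90; p_4 = 75; q_4 = 110; s_4 = 205; t_4 = 250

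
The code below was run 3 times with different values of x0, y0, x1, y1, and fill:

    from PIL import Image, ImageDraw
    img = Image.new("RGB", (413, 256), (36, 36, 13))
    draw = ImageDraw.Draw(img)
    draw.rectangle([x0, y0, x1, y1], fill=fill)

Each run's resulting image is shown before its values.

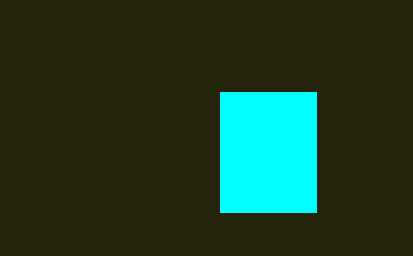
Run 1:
x0 = 220, y0 = 92, x1 = 316, y1 = 212, fill = 'cyan'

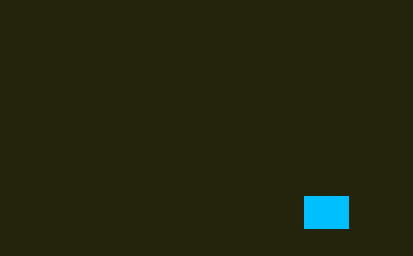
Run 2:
x0 = 304; y0 = 196; x1 = 348; y1 = 228; fill = 'deepskyblue'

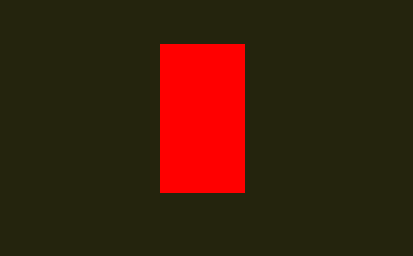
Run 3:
x0 = 160, y0 = 44, x1 = 244, y1 = 192, fill = 'red'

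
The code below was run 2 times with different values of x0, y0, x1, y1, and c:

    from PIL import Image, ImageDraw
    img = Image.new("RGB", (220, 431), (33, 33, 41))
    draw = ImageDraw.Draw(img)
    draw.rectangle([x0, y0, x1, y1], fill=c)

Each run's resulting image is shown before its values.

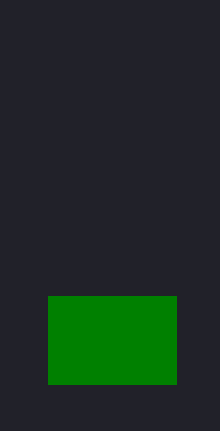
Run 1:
x0 = 48, y0 = 296, x1 = 176, y1 = 384, c = 'green'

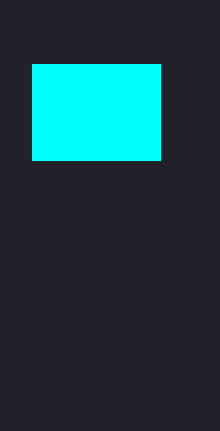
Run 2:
x0 = 32
y0 = 64
x1 = 160
y1 = 160
c = 'cyan'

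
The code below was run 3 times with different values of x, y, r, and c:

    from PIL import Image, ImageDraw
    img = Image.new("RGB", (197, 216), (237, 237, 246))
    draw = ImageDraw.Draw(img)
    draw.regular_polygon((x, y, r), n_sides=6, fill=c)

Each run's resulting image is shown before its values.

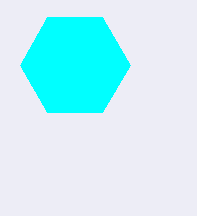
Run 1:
x = 75, y = 65, r = 55, c = 'cyan'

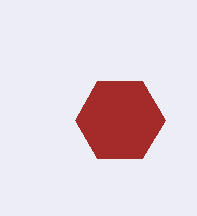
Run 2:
x = 120, y = 120, r = 45, c = 'brown'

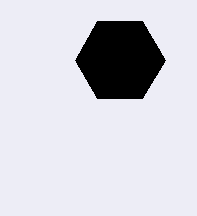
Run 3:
x = 120; y = 60; r = 45; c = 'black'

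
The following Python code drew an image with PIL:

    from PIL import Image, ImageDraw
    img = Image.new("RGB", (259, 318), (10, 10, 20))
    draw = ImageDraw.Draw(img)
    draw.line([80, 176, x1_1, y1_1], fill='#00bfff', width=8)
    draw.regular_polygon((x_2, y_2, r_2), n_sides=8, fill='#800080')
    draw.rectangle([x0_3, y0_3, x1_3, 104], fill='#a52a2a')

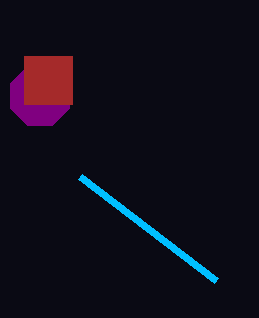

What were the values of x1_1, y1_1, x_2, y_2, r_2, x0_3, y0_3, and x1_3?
x1_1 = 216, y1_1 = 280, x_2 = 40, y_2 = 96, r_2 = 32, x0_3 = 24, y0_3 = 56, x1_3 = 72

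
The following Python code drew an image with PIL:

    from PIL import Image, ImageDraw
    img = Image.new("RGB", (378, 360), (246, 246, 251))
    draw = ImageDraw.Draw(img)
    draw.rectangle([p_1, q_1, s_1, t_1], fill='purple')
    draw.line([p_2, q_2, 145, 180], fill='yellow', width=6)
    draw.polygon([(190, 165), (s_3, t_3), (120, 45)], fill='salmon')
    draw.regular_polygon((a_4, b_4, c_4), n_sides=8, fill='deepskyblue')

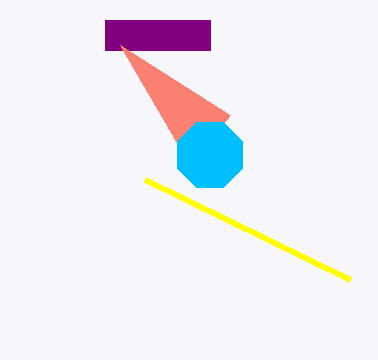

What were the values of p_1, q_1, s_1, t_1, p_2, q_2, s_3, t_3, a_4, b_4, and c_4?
p_1 = 105, q_1 = 20, s_1 = 210, t_1 = 50, p_2 = 350, q_2 = 280, s_3 = 230, t_3 = 115, a_4 = 210, b_4 = 155, c_4 = 35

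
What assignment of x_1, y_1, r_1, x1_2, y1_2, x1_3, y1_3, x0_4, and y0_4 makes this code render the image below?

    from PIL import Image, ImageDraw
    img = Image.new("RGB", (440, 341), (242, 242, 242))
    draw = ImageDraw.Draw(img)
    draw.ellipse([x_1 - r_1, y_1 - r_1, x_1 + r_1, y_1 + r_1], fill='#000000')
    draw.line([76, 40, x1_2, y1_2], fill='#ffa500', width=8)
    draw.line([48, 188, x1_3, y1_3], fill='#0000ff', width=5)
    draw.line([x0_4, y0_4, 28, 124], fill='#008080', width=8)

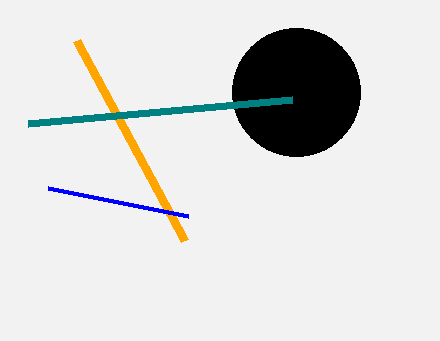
x_1 = 296; y_1 = 92; r_1 = 64; x1_2 = 184; y1_2 = 240; x1_3 = 188; y1_3 = 216; x0_4 = 292; y0_4 = 100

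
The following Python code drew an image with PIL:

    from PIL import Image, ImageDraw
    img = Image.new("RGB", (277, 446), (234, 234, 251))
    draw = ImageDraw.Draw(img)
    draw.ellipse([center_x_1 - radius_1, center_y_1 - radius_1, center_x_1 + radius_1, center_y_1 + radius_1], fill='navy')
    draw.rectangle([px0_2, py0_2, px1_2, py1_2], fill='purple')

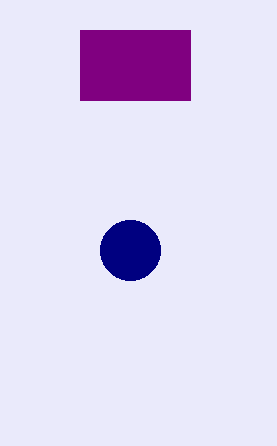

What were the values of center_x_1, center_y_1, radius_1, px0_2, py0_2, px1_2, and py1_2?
center_x_1 = 130, center_y_1 = 250, radius_1 = 30, px0_2 = 80, py0_2 = 30, px1_2 = 190, py1_2 = 100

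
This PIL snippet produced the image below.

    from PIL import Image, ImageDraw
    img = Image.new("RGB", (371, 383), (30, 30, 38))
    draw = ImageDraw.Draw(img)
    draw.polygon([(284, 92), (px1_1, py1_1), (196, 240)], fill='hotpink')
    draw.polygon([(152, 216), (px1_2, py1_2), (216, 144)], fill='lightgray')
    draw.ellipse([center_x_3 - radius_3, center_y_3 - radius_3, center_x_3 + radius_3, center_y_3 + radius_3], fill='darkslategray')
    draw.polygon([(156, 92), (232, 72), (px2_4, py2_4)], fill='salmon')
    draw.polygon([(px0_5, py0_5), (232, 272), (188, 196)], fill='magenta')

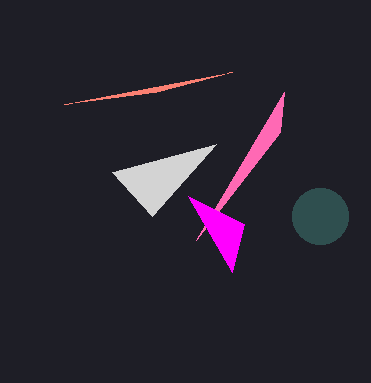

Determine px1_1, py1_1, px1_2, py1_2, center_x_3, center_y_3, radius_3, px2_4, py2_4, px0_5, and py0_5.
px1_1 = 280; py1_1 = 132; px1_2 = 112; py1_2 = 172; center_x_3 = 320; center_y_3 = 216; radius_3 = 28; px2_4 = 64; py2_4 = 104; px0_5 = 244; py0_5 = 224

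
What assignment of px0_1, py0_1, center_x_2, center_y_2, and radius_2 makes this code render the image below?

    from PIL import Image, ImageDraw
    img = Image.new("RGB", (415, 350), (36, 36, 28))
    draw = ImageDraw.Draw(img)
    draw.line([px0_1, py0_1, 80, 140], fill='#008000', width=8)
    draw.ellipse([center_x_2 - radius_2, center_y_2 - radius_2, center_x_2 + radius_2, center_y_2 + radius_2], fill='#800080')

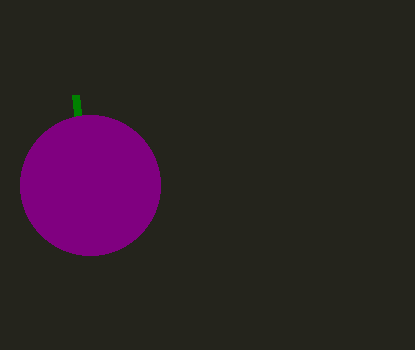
px0_1 = 75
py0_1 = 95
center_x_2 = 90
center_y_2 = 185
radius_2 = 70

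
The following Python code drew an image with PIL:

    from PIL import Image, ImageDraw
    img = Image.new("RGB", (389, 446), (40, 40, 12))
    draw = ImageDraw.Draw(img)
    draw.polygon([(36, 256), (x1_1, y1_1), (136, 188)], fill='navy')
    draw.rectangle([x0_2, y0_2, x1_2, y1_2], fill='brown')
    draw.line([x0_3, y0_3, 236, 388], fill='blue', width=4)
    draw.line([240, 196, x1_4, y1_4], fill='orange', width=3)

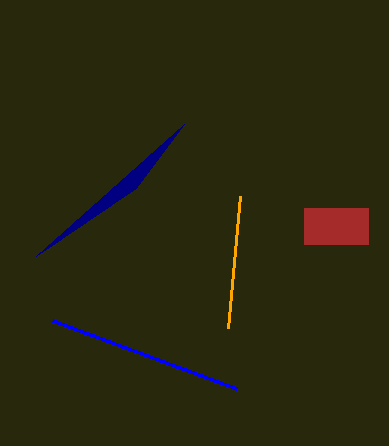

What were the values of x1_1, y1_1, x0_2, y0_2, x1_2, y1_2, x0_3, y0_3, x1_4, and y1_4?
x1_1 = 184; y1_1 = 124; x0_2 = 304; y0_2 = 208; x1_2 = 368; y1_2 = 244; x0_3 = 52; y0_3 = 320; x1_4 = 228; y1_4 = 328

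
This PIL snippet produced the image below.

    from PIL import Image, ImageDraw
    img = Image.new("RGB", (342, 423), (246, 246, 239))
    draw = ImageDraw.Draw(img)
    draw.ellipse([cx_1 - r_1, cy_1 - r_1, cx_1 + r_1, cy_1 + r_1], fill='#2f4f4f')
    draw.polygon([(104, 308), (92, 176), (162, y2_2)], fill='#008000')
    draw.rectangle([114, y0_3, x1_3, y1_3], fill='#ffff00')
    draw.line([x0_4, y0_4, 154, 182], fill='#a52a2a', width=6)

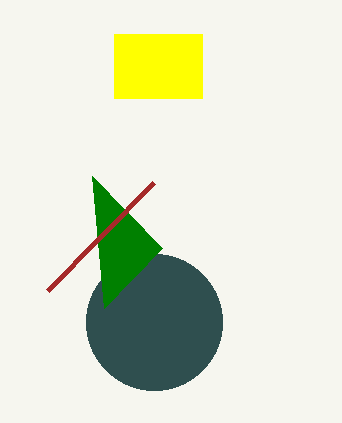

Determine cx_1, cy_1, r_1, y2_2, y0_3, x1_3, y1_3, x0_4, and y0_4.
cx_1 = 154
cy_1 = 322
r_1 = 68
y2_2 = 248
y0_3 = 34
x1_3 = 202
y1_3 = 98
x0_4 = 48
y0_4 = 290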